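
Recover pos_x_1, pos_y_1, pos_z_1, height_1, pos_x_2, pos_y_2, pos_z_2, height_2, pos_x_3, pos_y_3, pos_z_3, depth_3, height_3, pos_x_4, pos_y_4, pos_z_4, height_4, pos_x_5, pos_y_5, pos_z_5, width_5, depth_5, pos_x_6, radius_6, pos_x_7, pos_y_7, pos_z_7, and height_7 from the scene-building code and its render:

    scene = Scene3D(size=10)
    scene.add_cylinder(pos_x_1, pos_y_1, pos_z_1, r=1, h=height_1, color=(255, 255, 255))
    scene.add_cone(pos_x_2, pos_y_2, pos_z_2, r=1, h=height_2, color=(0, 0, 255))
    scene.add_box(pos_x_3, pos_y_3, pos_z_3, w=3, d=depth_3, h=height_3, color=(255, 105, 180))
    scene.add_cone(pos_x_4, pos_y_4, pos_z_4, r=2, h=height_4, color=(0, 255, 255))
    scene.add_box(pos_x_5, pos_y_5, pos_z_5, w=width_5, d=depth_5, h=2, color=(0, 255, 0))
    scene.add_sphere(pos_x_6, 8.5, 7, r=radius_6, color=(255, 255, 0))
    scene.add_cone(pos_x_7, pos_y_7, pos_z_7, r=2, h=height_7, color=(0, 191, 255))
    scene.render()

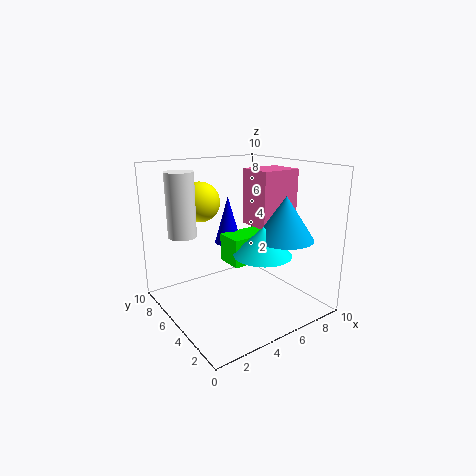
pos_x_1 = 2
pos_y_1 = 7.5
pos_z_1 = 5
height_1 = 4.5
pos_x_2 = 5.5
pos_y_2 = 7
pos_z_2 = 4
height_2 = 3.5
pos_x_3 = 6.5
pos_y_3 = 4
pos_z_3 = 5.5
depth_3 = 2.5
height_3 = 4
pos_x_4 = 6
pos_y_4 = 3.5
pos_z_4 = 4
height_4 = 2
pos_x_5 = 4.5
pos_y_5 = 4.5
pos_z_5 = 3
width_5 = 3
depth_5 = 2
pos_x_6 = 4
radius_6 = 1.5
pos_x_7 = 7.5
pos_y_7 = 3
pos_z_7 = 5
height_7 = 3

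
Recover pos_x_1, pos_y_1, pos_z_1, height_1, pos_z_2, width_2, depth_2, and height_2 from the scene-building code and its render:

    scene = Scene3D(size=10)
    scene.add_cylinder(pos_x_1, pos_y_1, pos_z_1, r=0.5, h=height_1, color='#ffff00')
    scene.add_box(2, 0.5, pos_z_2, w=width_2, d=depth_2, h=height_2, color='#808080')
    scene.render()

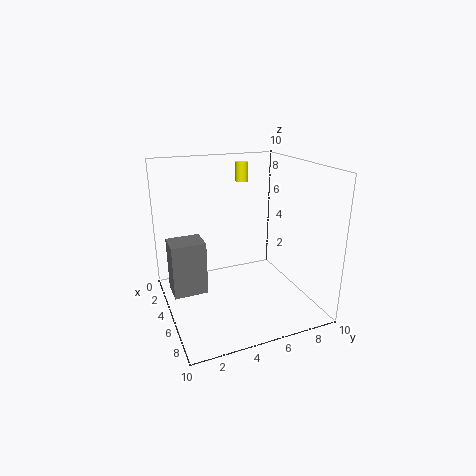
pos_x_1 = 1; pos_y_1 = 7; pos_z_1 = 8; height_1 = 1.5; pos_z_2 = 0.5; width_2 = 2; depth_2 = 2.5; height_2 = 4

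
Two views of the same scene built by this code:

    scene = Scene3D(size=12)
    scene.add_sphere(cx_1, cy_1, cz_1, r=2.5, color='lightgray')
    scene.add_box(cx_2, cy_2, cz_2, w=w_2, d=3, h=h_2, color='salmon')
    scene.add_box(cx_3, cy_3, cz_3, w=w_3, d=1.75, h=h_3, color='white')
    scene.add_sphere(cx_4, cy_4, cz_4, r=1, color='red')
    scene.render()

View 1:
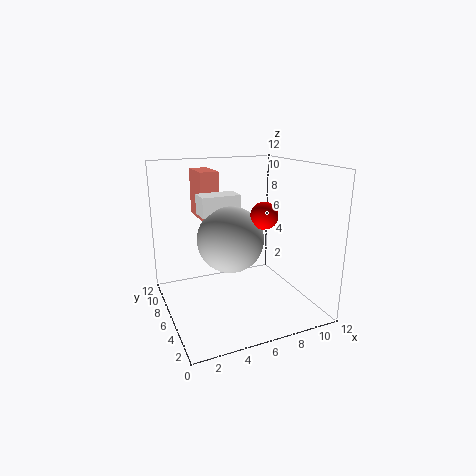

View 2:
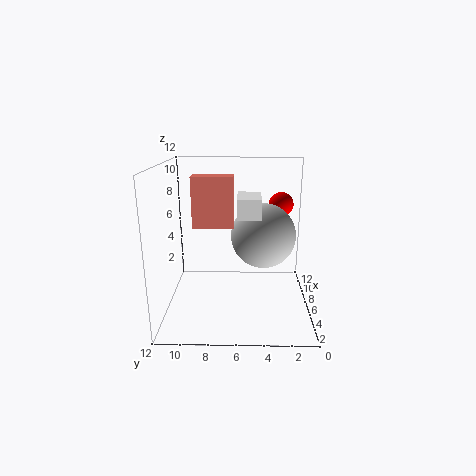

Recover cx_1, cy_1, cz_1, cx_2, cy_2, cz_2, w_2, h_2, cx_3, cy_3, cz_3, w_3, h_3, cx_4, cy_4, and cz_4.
cx_1 = 4.5, cy_1 = 4, cz_1 = 6.75, cx_2 = 3, cy_2 = 6.25, cz_2 = 7.75, w_2 = 1.5, h_2 = 3.75, cx_3 = 2.5, cy_3 = 4.25, cz_3 = 8.5, w_3 = 3, h_3 = 1.5, cx_4 = 6.5, cy_4 = 2.5, cz_4 = 8.75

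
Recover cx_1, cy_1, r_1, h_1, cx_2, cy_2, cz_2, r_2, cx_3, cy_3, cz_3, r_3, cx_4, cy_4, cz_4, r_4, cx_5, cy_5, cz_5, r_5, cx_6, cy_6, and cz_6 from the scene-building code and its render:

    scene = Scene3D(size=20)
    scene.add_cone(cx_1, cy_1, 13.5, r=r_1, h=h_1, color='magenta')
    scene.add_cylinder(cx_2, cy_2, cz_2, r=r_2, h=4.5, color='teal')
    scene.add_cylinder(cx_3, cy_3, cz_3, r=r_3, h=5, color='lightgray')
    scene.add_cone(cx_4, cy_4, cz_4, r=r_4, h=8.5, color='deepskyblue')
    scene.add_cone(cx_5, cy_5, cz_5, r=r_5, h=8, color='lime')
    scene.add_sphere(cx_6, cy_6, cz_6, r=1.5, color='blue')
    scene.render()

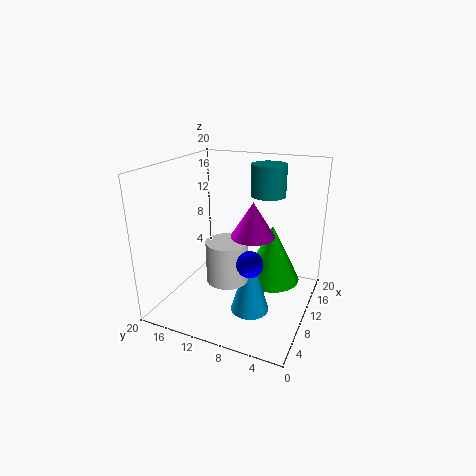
cx_1 = 4; cy_1 = 5.5; r_1 = 2.5; h_1 = 4; cx_2 = 15; cy_2 = 7.5; cz_2 = 15; r_2 = 2.5; cx_3 = 3.5; cy_3 = 8.5; cz_3 = 7.5; r_3 = 2.5; cx_4 = 6; cy_4 = 6.5; cz_4 = 2; r_4 = 2.5; cx_5 = 11.5; cy_5 = 5.5; cz_5 = 4; r_5 = 4; cx_6 = 2; cy_6 = 5; cz_6 = 11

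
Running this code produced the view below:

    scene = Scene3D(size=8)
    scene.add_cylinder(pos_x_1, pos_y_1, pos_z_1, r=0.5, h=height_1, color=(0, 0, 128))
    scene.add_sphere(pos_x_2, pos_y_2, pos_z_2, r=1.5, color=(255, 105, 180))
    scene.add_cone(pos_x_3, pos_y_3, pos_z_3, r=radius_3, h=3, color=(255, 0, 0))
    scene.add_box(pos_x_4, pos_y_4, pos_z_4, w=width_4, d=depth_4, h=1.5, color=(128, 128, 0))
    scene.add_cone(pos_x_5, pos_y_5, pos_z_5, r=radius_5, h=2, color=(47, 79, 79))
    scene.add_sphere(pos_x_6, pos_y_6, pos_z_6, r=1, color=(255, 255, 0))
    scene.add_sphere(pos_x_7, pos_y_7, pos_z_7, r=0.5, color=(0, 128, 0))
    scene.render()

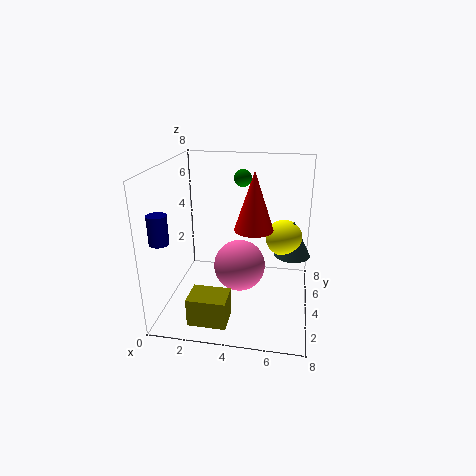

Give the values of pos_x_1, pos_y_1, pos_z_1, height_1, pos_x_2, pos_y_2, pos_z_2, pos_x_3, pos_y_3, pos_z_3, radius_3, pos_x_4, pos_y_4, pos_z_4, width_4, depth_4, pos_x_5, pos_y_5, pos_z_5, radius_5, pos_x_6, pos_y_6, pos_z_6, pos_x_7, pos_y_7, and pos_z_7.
pos_x_1 = 0.5, pos_y_1 = 1.5, pos_z_1 = 4.5, height_1 = 1.5, pos_x_2 = 4, pos_y_2 = 4.5, pos_z_2 = 2, pos_x_3 = 5, pos_y_3 = 3, pos_z_3 = 5, radius_3 = 1, pos_x_4 = 2, pos_y_4 = 0.5, pos_z_4 = 0.5, width_4 = 2, depth_4 = 1.5, pos_x_5 = 7, pos_y_5 = 4.5, pos_z_5 = 3, radius_5 = 1, pos_x_6 = 6.5, pos_y_6 = 4.5, pos_z_6 = 4, pos_x_7 = 4, pos_y_7 = 5.5, pos_z_7 = 7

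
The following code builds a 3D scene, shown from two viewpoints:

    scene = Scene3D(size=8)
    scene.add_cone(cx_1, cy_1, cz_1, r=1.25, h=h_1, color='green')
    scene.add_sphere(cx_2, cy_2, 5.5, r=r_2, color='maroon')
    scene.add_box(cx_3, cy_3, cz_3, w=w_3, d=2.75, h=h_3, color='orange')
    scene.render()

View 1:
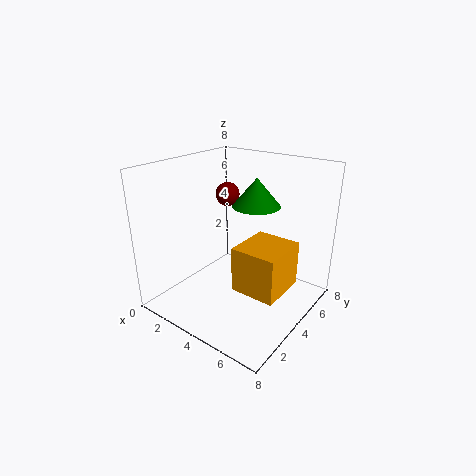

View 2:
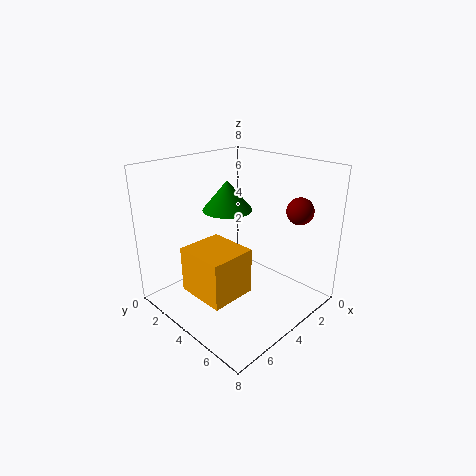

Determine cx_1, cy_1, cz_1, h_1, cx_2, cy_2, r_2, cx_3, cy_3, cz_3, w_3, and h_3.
cx_1 = 5; cy_1 = 4.25; cz_1 = 6; h_1 = 1.5; cx_2 = 1.5; cy_2 = 6.25; r_2 = 0.75; cx_3 = 4.5; cy_3 = 2.75; cz_3 = 1.5; w_3 = 2.5; h_3 = 2.5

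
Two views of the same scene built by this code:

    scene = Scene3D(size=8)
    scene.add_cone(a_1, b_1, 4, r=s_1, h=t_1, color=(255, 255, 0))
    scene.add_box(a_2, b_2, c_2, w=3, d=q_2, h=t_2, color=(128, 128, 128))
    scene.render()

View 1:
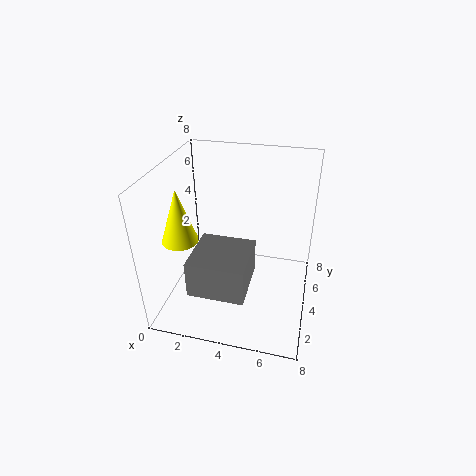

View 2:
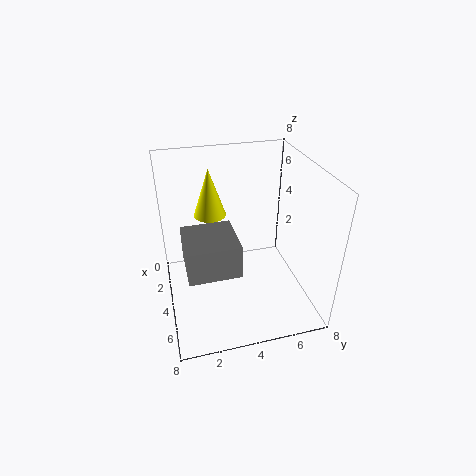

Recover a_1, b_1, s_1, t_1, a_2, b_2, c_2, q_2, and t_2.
a_1 = 1, b_1 = 3, s_1 = 1, t_1 = 3, a_2 = 2, b_2 = 1, c_2 = 2, q_2 = 3, t_2 = 2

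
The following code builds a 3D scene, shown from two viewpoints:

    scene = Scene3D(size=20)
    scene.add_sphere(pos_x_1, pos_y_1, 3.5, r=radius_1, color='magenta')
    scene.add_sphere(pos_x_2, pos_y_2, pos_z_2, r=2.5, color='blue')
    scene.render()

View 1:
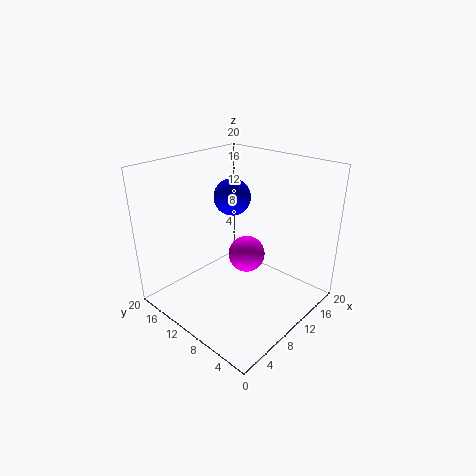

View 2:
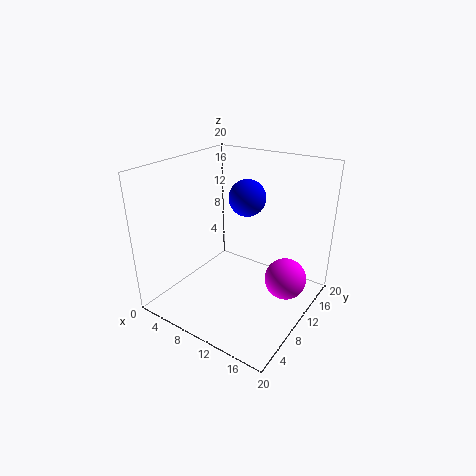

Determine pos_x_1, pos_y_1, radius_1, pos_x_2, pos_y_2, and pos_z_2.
pos_x_1 = 16
pos_y_1 = 13.5
radius_1 = 3
pos_x_2 = 10.5
pos_y_2 = 11.5
pos_z_2 = 15.5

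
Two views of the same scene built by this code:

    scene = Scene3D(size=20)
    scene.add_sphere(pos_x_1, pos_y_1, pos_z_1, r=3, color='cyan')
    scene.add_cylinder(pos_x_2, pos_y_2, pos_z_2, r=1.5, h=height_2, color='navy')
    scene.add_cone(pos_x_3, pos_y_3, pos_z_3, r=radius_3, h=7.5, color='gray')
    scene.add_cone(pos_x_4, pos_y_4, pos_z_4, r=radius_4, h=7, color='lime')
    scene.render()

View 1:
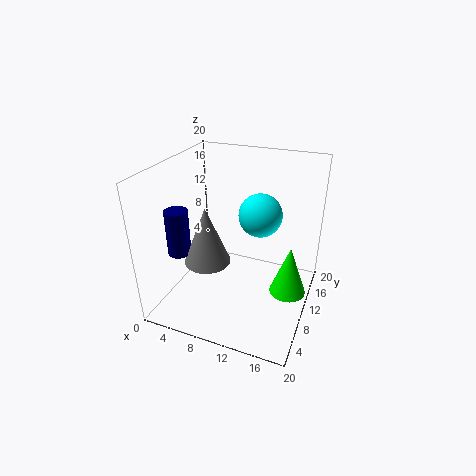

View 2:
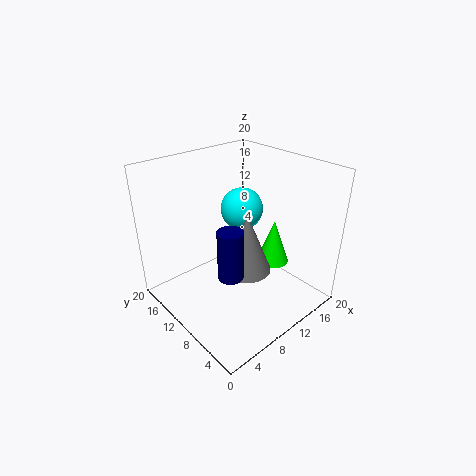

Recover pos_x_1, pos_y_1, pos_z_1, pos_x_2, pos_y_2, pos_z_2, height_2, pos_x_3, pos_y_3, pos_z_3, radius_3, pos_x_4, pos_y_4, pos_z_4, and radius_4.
pos_x_1 = 12.5; pos_y_1 = 12; pos_z_1 = 13; pos_x_2 = 4; pos_y_2 = 4.5; pos_z_2 = 9.5; height_2 = 6; pos_x_3 = 7.5; pos_y_3 = 5.5; pos_z_3 = 8.5; radius_3 = 3; pos_x_4 = 17.5; pos_y_4 = 10; pos_z_4 = 3; radius_4 = 2.5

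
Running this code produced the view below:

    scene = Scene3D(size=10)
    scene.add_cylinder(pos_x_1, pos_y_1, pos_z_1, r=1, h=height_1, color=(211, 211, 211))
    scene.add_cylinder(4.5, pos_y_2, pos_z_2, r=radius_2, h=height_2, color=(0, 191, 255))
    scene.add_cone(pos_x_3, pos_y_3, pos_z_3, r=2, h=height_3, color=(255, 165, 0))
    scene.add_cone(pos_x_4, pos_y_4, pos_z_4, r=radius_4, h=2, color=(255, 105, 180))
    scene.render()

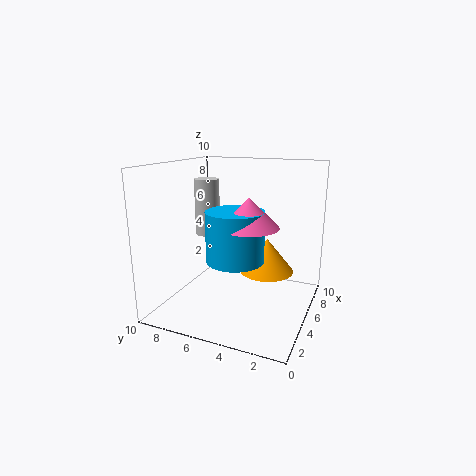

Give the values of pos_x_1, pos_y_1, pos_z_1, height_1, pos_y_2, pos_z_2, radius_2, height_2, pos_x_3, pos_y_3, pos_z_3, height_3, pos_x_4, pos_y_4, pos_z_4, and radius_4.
pos_x_1 = 8, pos_y_1 = 9, pos_z_1 = 4, height_1 = 4.5, pos_y_2 = 5, pos_z_2 = 3.5, radius_2 = 2, height_2 = 3.5, pos_x_3 = 7, pos_y_3 = 3.5, pos_z_3 = 2, height_3 = 2.5, pos_x_4 = 4.5, pos_y_4 = 4, pos_z_4 = 6, radius_4 = 2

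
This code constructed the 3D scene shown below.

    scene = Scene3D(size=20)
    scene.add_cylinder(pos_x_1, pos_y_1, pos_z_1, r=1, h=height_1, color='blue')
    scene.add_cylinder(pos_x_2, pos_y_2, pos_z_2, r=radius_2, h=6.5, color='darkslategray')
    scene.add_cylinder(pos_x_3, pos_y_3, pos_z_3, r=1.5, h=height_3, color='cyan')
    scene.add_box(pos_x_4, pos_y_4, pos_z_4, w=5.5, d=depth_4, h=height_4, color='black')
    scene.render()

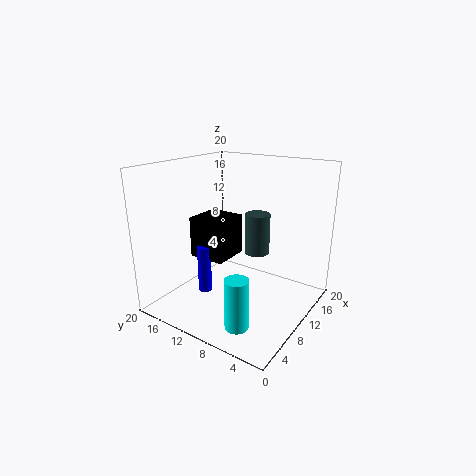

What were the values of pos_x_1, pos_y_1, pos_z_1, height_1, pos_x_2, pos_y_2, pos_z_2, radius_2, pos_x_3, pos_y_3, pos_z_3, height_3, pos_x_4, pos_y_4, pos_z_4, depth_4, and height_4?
pos_x_1 = 8.5; pos_y_1 = 15; pos_z_1 = 1; height_1 = 7; pos_x_2 = 17; pos_y_2 = 11; pos_z_2 = 5; radius_2 = 2; pos_x_3 = 3; pos_y_3 = 5.5; pos_z_3 = 1.5; height_3 = 6.5; pos_x_4 = 8.5; pos_y_4 = 12; pos_z_4 = 6; depth_4 = 5.5; height_4 = 6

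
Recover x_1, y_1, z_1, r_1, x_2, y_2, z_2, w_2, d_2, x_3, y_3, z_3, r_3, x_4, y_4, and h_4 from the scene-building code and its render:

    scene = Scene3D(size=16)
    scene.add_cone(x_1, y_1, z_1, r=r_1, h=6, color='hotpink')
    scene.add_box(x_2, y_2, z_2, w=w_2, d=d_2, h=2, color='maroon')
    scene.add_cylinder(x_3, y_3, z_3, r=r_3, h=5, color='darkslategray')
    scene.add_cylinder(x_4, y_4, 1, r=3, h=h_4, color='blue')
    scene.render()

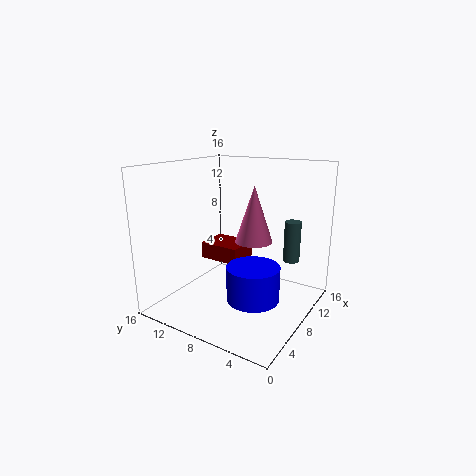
x_1 = 8
y_1 = 6
z_1 = 8
r_1 = 2
x_2 = 9
y_2 = 9
z_2 = 4
w_2 = 4
d_2 = 5
x_3 = 14
y_3 = 4
z_3 = 4
r_3 = 1
x_4 = 8
y_4 = 6
h_4 = 4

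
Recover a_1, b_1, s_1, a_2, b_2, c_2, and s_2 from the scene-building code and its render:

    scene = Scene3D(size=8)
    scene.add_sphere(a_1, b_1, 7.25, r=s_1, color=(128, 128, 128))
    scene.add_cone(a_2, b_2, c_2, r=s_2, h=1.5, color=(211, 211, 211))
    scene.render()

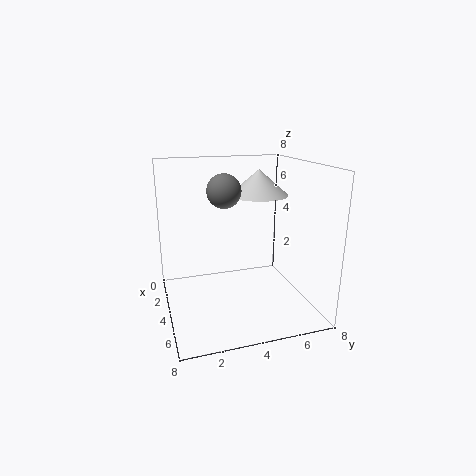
a_1 = 6.75; b_1 = 2.5; s_1 = 0.75; a_2 = 2.5; b_2 = 5.75; c_2 = 6; s_2 = 1.75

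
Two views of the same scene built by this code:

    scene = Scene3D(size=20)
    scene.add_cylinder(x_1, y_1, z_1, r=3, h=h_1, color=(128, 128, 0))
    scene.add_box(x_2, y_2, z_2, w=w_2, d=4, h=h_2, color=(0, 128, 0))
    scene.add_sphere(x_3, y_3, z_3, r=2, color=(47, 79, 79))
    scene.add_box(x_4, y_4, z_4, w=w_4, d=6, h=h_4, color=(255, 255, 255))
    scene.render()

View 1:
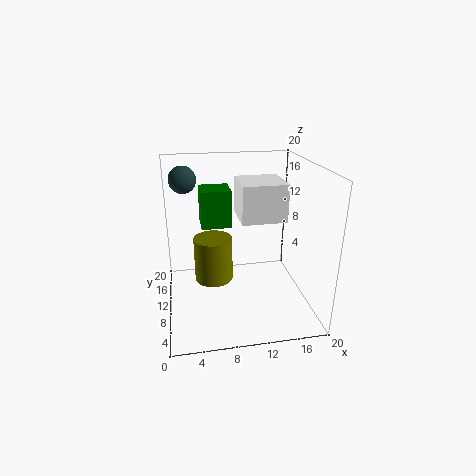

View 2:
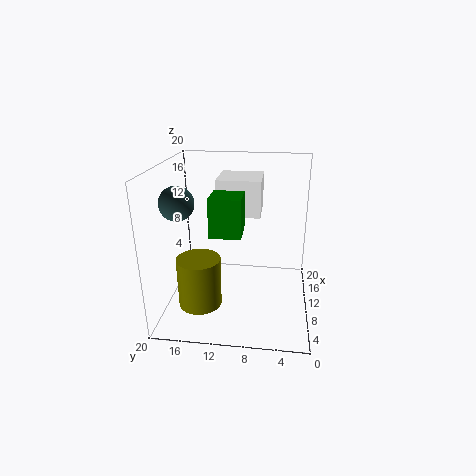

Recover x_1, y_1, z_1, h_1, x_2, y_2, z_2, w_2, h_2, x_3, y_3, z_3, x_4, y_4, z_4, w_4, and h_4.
x_1 = 7
y_1 = 15
z_1 = 1
h_1 = 7
x_2 = 5
y_2 = 9
z_2 = 12
w_2 = 4
h_2 = 5
x_3 = 3
y_3 = 16
z_3 = 17
x_4 = 10
y_4 = 7
z_4 = 13
w_4 = 6
h_4 = 5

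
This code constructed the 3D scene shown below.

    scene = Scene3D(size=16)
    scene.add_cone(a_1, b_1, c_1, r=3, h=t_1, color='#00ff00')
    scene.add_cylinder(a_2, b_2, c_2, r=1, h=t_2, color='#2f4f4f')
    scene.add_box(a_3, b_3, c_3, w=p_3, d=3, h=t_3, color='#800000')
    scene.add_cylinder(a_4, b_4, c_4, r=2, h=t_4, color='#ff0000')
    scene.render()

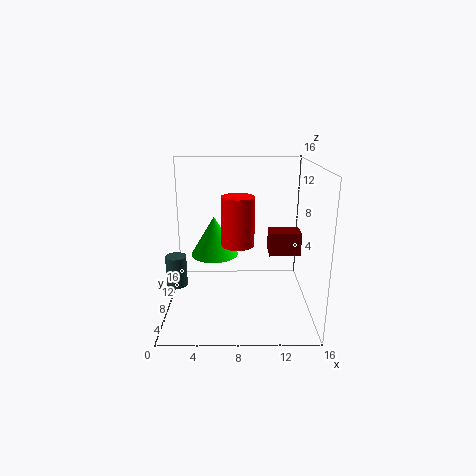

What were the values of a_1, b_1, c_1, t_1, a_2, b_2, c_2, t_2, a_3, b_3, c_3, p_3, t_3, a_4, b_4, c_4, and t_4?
a_1 = 5, b_1 = 13, c_1 = 4, t_1 = 5, a_2 = 2, b_2 = 3, c_2 = 5, t_2 = 3, a_3 = 12, b_3 = 12, c_3 = 4, p_3 = 4, t_3 = 3, a_4 = 8, b_4 = 11, c_4 = 6, t_4 = 6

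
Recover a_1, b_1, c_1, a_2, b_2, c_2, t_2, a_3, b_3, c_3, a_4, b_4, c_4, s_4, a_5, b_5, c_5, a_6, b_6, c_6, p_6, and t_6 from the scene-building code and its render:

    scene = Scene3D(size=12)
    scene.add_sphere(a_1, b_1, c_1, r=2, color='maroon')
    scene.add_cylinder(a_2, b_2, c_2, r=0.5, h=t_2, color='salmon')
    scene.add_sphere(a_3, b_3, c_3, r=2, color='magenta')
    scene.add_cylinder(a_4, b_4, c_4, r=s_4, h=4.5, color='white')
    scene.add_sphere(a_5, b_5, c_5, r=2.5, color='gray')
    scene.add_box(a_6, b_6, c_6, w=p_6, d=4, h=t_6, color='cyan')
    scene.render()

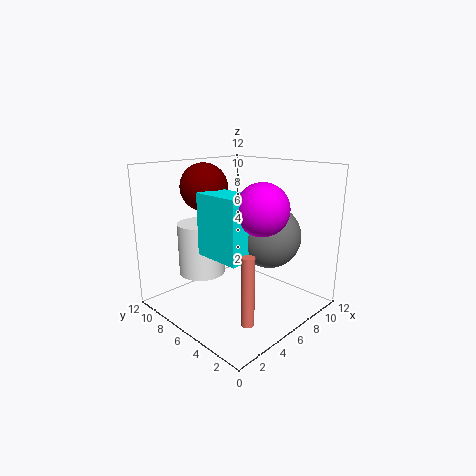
a_1 = 5
b_1 = 9
c_1 = 10
a_2 = 3.5
b_2 = 2.5
c_2 = 0.5
t_2 = 5.5
a_3 = 5.5
b_3 = 3
c_3 = 9
a_4 = 4.5
b_4 = 9
c_4 = 2.5
s_4 = 2
a_5 = 7
b_5 = 3.5
c_5 = 6.5
a_6 = 3
b_6 = 3.5
c_6 = 5
p_6 = 2.5
t_6 = 5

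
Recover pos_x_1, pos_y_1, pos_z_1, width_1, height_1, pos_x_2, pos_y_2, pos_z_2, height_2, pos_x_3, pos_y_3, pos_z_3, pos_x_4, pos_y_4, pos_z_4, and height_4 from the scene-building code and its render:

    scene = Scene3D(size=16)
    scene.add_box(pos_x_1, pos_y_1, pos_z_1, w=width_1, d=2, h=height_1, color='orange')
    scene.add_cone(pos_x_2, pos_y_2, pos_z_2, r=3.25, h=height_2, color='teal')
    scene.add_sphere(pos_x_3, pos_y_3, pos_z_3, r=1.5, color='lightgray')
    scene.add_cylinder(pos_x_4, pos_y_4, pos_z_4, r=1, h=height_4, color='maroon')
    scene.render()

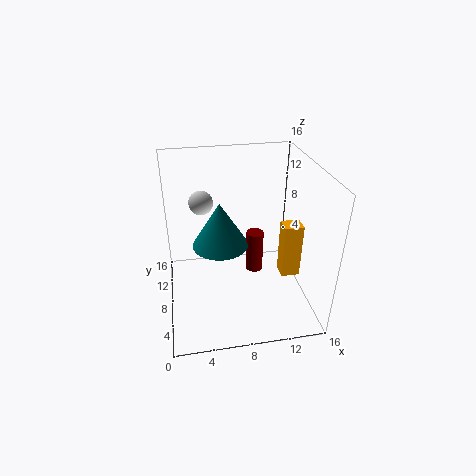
pos_x_1 = 13.5; pos_y_1 = 8; pos_z_1 = 1.75; width_1 = 2.25; height_1 = 6.75; pos_x_2 = 6.25; pos_y_2 = 9.75; pos_z_2 = 6.25; height_2 = 5.25; pos_x_3 = 4.5; pos_y_3 = 14; pos_z_3 = 9.75; pos_x_4 = 10.25; pos_y_4 = 9.25; pos_z_4 = 2.75; height_4 = 5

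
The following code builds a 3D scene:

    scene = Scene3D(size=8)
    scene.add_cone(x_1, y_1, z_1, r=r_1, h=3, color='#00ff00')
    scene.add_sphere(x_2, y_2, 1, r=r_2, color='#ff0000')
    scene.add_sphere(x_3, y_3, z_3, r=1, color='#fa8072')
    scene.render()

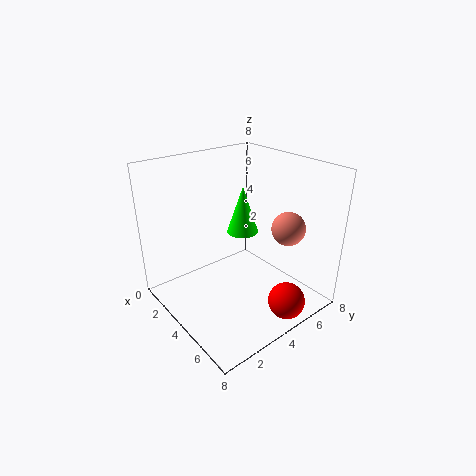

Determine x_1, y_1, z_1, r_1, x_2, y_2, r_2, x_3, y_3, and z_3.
x_1 = 2; y_1 = 6; z_1 = 3; r_1 = 1; x_2 = 7; y_2 = 5; r_2 = 1; x_3 = 5; y_3 = 7; z_3 = 4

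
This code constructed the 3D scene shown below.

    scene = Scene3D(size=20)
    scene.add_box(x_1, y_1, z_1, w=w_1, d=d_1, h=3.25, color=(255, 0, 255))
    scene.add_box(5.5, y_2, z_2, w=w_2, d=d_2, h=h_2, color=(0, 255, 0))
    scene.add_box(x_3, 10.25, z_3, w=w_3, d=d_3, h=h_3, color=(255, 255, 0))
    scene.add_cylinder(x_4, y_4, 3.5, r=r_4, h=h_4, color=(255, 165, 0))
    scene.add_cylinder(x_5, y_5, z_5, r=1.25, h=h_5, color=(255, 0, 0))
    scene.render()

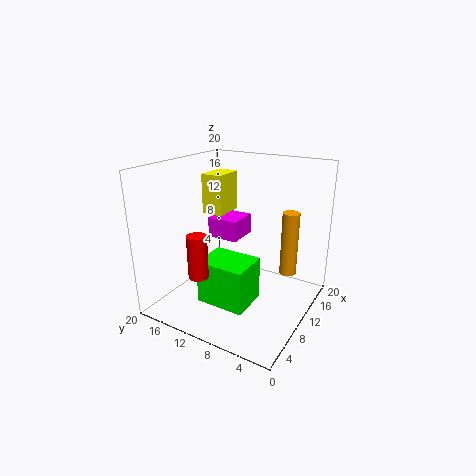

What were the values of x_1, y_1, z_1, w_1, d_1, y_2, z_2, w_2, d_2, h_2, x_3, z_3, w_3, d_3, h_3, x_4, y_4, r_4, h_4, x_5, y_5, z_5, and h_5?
x_1 = 13.75
y_1 = 12.75
z_1 = 7.25
w_1 = 5
d_1 = 5
y_2 = 7
z_2 = 1
w_2 = 5.5
d_2 = 7
h_2 = 6.25
x_3 = 6.25
z_3 = 14.25
w_3 = 4
d_3 = 2.75
h_3 = 5
x_4 = 15.5
y_4 = 4.5
r_4 = 1.25
h_4 = 9.5
x_5 = 2.5
y_5 = 11.25
z_5 = 7.25
h_5 = 5.5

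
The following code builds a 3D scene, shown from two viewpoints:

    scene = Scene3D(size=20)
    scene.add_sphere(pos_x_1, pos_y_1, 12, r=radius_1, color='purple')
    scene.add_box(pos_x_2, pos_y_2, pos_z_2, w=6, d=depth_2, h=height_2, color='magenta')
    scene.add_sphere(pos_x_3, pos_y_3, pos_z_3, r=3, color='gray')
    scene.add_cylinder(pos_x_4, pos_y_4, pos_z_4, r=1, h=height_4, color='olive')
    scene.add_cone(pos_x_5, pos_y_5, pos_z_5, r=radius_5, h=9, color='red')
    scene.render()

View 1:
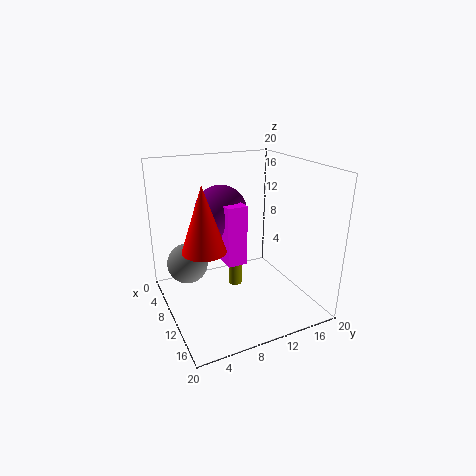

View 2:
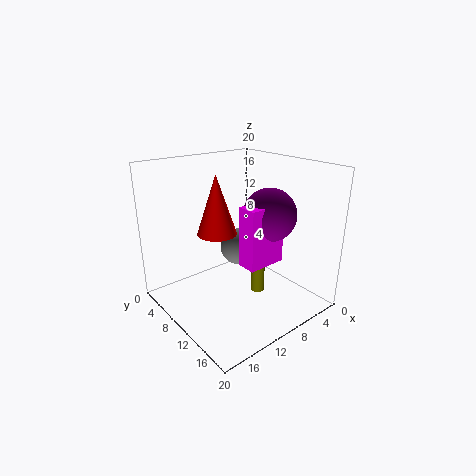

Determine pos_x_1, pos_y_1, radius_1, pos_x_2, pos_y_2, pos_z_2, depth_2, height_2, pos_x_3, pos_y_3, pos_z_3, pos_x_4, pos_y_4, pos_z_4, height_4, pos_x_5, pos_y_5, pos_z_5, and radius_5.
pos_x_1 = 4; pos_y_1 = 10; radius_1 = 4; pos_x_2 = 3; pos_y_2 = 9; pos_z_2 = 5; depth_2 = 3; height_2 = 9; pos_x_3 = 5; pos_y_3 = 4; pos_z_3 = 5; pos_x_4 = 7; pos_y_4 = 11; pos_z_4 = 1; height_4 = 6; pos_x_5 = 10; pos_y_5 = 5; pos_z_5 = 9; radius_5 = 3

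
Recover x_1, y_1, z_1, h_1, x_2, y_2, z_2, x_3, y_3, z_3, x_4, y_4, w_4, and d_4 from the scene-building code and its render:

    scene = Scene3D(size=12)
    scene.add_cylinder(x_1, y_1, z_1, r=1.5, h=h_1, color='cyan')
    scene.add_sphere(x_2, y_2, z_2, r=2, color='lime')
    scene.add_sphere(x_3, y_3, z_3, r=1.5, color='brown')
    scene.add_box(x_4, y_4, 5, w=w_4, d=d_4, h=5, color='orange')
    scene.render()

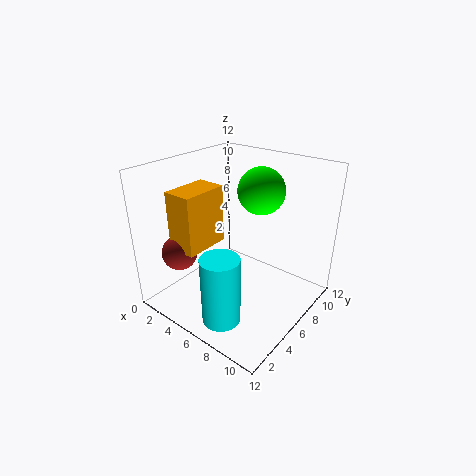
x_1 = 7.5; y_1 = 2; z_1 = 1; h_1 = 5.5; x_2 = 6.5; y_2 = 8.5; z_2 = 9.5; x_3 = 2; y_3 = 3; z_3 = 4.5; x_4 = 1.5; y_4 = 2.5; w_4 = 2.5; d_4 = 4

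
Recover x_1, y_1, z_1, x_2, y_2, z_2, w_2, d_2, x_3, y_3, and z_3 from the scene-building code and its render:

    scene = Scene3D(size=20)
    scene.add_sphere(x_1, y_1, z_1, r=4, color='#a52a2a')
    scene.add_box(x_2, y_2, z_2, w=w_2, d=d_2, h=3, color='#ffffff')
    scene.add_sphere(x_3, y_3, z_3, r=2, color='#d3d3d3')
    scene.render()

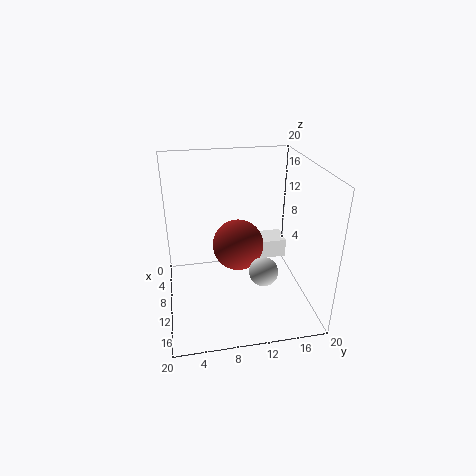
x_1 = 5; y_1 = 11; z_1 = 6; x_2 = 1; y_2 = 13; z_2 = 3; w_2 = 4; d_2 = 6; x_3 = 13; y_3 = 13; z_3 = 6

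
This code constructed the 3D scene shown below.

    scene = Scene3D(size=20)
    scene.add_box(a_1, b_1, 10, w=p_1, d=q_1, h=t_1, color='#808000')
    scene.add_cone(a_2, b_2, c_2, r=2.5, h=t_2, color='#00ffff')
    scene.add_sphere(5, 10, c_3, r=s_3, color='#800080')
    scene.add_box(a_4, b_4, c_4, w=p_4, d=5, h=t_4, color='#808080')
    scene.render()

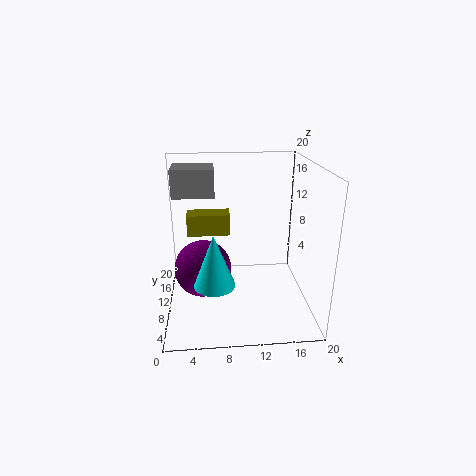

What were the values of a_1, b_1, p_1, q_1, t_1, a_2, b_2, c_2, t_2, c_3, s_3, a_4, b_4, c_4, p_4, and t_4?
a_1 = 3, b_1 = 11, p_1 = 6, q_1 = 3, t_1 = 3, a_2 = 6.5, b_2 = 3, c_2 = 7, t_2 = 6.5, c_3 = 5.5, s_3 = 4, a_4 = 1, b_4 = 12.5, c_4 = 15, p_4 = 6, t_4 = 4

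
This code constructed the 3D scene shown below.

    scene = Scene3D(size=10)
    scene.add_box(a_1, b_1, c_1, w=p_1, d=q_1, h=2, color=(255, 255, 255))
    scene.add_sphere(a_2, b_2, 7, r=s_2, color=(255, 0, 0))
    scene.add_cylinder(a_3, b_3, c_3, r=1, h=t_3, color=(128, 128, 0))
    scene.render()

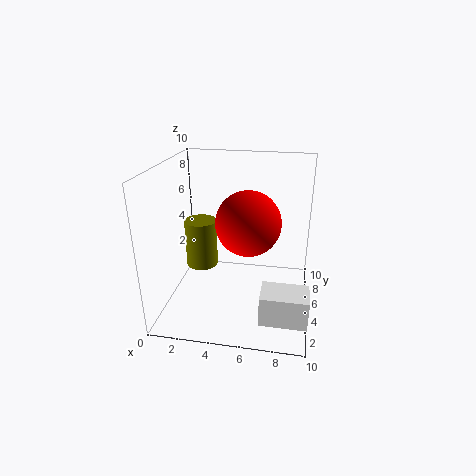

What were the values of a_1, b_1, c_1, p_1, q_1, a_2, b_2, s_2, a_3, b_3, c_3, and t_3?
a_1 = 7; b_1 = 1; c_1 = 1; p_1 = 3; q_1 = 2; a_2 = 6; b_2 = 3; s_2 = 2; a_3 = 3; b_3 = 3; c_3 = 4; t_3 = 3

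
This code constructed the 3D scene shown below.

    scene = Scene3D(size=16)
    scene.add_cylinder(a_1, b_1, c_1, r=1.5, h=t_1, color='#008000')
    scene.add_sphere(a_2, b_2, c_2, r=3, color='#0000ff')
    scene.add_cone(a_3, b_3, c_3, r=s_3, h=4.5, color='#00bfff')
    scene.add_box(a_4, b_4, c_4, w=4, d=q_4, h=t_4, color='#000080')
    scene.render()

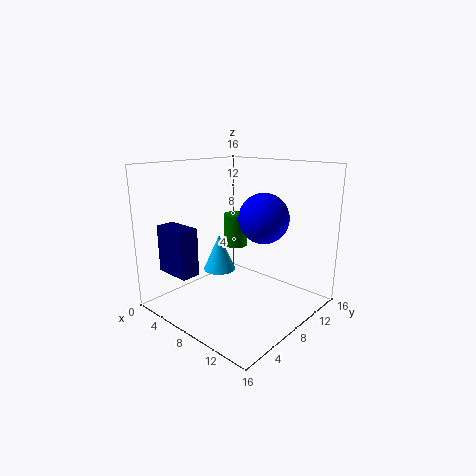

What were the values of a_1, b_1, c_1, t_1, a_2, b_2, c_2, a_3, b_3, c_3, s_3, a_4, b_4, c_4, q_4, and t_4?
a_1 = 4.5; b_1 = 11.5; c_1 = 5.5; t_1 = 4; a_2 = 8.5; b_2 = 12; c_2 = 9.5; a_3 = 3.5; b_3 = 9.5; c_3 = 2.5; s_3 = 2; a_4 = 3; b_4 = 1; c_4 = 5; q_4 = 2; t_4 = 5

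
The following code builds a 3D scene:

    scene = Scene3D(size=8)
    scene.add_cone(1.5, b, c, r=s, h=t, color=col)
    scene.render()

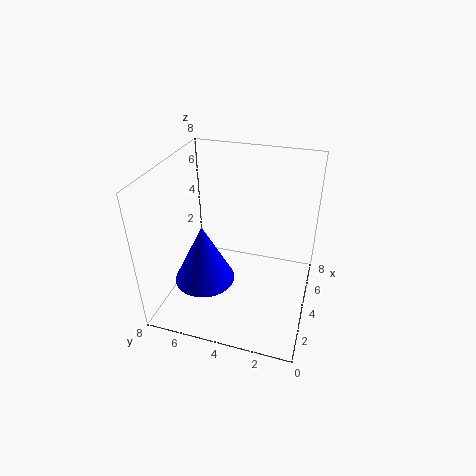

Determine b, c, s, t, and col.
b = 5, c = 3, s = 1.5, t = 3, col = 'blue'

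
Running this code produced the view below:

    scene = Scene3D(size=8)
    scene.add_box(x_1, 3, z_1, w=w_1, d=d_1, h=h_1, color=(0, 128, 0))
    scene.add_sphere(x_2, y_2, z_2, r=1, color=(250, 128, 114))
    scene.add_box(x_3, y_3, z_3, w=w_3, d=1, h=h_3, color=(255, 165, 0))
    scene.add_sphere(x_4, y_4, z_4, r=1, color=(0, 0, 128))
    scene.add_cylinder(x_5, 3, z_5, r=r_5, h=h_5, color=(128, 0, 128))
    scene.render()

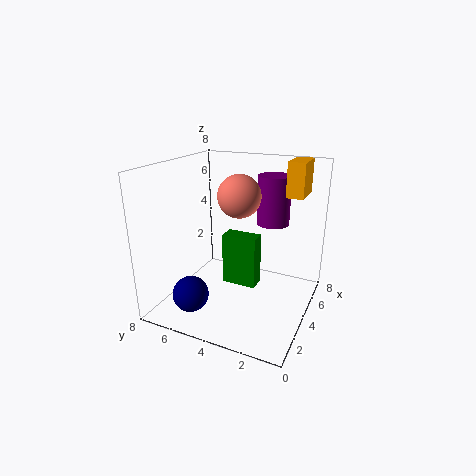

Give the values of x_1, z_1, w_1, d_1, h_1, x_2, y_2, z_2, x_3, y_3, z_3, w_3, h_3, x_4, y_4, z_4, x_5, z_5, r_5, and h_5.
x_1 = 4; z_1 = 1; w_1 = 1; d_1 = 2; h_1 = 3; x_2 = 2; y_2 = 3; z_2 = 7; x_3 = 6; y_3 = 1; z_3 = 6; w_3 = 2; h_3 = 2; x_4 = 2; y_4 = 6; z_4 = 1; x_5 = 7; z_5 = 4; r_5 = 1; h_5 = 3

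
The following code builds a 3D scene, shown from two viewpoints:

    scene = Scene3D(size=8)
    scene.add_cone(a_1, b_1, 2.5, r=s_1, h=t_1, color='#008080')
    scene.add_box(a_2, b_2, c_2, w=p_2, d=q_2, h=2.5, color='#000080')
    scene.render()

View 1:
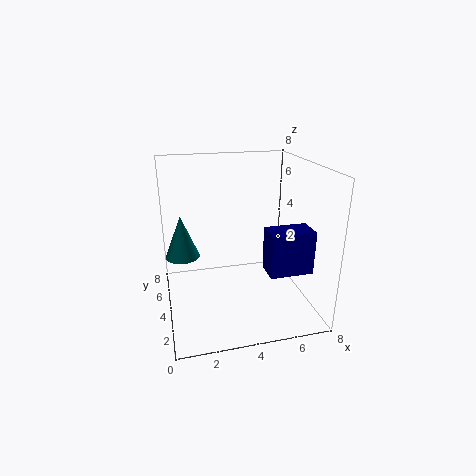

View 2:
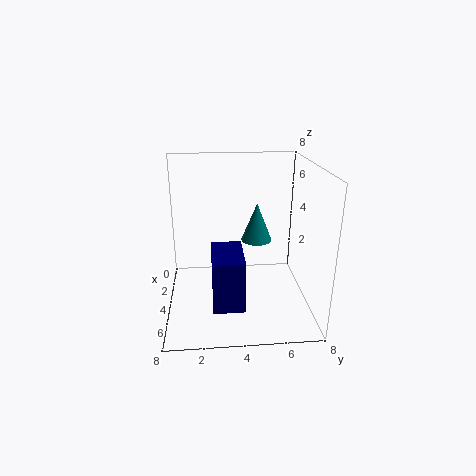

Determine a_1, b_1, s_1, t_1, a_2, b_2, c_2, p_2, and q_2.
a_1 = 1, b_1 = 5.5, s_1 = 1, t_1 = 2.5, a_2 = 5.5, b_2 = 2.5, c_2 = 2, p_2 = 2.5, q_2 = 1.5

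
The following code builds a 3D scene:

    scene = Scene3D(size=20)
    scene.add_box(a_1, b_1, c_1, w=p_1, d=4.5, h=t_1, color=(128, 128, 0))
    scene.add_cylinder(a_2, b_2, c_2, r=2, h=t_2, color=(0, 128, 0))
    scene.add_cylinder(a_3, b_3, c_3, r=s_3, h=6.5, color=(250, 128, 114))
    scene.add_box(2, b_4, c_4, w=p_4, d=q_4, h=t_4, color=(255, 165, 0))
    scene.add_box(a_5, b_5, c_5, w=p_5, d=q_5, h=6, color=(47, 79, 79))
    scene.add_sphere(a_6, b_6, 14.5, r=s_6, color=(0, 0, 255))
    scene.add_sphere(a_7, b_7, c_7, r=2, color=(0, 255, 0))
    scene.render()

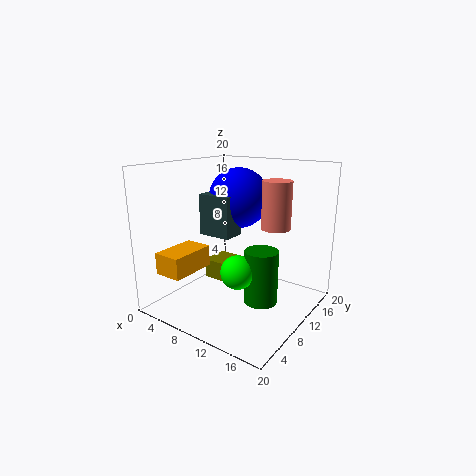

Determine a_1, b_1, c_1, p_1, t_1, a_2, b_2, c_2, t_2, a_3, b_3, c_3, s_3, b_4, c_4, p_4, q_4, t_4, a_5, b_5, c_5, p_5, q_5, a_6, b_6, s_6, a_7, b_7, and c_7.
a_1 = 2.5; b_1 = 11.5; c_1 = 1.5; p_1 = 6; t_1 = 3; a_2 = 16.5; b_2 = 5.5; c_2 = 4.5; t_2 = 6.5; a_3 = 14.5; b_3 = 12.5; c_3 = 11.5; s_3 = 2; b_4 = 2; c_4 = 5.5; p_4 = 4; q_4 = 6.5; t_4 = 3; a_5 = 3.5; b_5 = 9.5; c_5 = 9.5; p_5 = 5; q_5 = 3.5; a_6 = 7; b_6 = 14.5; s_6 = 4.5; a_7 = 14.5; b_7 = 3.5; c_7 = 8.5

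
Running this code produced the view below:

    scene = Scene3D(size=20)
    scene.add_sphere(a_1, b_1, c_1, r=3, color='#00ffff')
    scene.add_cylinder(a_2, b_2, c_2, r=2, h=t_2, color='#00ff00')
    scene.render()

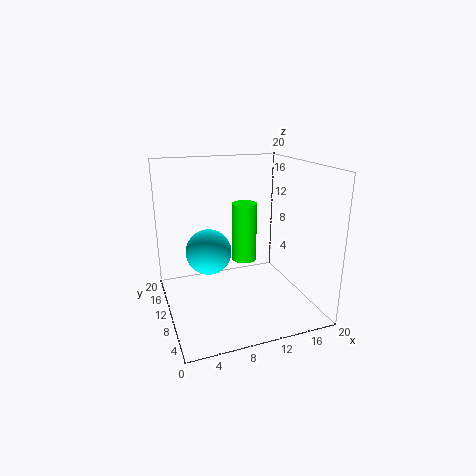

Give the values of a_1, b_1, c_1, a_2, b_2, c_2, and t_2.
a_1 = 5.5, b_1 = 9, c_1 = 9, a_2 = 13.5, b_2 = 16.5, c_2 = 3.5, t_2 = 9.5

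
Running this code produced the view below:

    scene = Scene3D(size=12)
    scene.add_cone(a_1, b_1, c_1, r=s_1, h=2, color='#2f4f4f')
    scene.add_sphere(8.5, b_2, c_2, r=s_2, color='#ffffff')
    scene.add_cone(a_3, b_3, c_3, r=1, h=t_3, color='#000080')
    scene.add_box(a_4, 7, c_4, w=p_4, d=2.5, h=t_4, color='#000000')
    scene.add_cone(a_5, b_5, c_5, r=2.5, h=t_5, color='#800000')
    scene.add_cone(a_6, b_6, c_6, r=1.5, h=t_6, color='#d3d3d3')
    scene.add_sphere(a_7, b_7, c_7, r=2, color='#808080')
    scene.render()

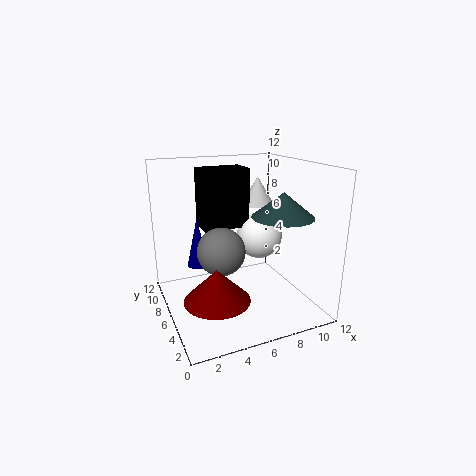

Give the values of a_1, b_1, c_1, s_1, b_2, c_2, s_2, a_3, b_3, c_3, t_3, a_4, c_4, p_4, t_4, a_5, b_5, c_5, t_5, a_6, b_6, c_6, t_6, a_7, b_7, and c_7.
a_1 = 9; b_1 = 4; c_1 = 8; s_1 = 2.5; b_2 = 7; c_2 = 5.5; s_2 = 2; a_3 = 3.5; b_3 = 9.5; c_3 = 2.5; t_3 = 4.5; a_4 = 3.5; c_4 = 6.5; p_4 = 4; t_4 = 5; a_5 = 3; b_5 = 3; c_5 = 2.5; t_5 = 2.5; a_6 = 9; b_6 = 8.5; c_6 = 8; t_6 = 2.5; a_7 = 4.5; b_7 = 6; c_7 = 5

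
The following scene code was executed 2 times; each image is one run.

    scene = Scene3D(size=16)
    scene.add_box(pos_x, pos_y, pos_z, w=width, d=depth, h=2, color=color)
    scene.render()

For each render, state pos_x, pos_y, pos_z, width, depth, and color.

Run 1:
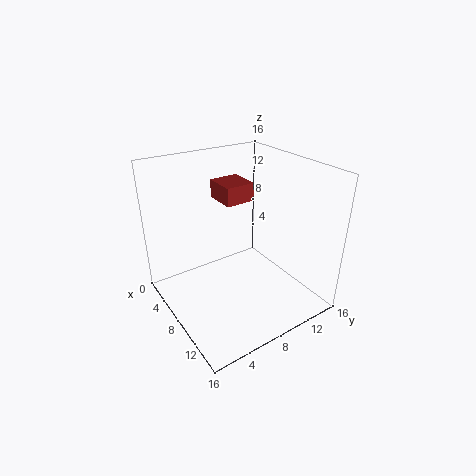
pos_x = 4.5; pos_y = 6.75; pos_z = 12; width = 3.5; depth = 3.25; color = 'brown'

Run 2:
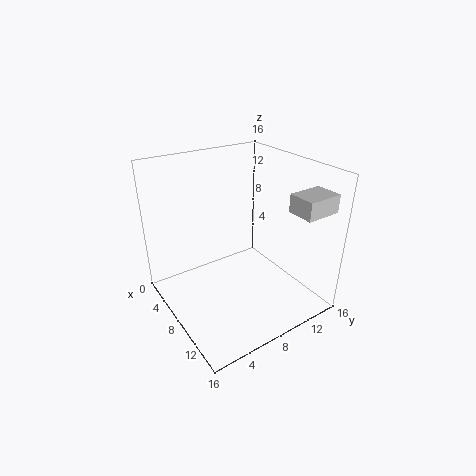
pos_x = 11.5; pos_y = 12; pos_z = 11.5; width = 3; depth = 4; color = 'lightgray'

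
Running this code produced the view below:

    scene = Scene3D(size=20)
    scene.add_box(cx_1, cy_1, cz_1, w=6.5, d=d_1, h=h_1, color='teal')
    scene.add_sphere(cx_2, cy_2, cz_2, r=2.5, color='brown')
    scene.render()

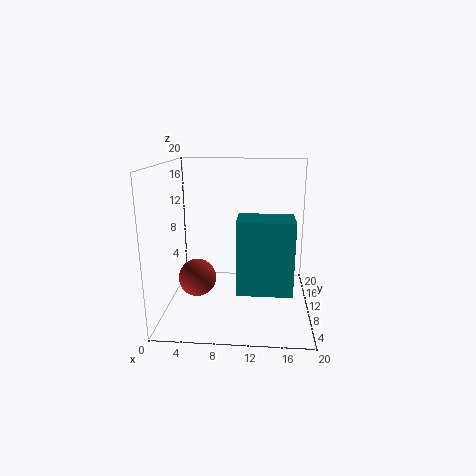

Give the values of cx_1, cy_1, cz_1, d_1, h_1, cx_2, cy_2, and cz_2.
cx_1 = 10.5
cy_1 = 1
cz_1 = 6
d_1 = 4.25
h_1 = 8.75
cx_2 = 4.75
cy_2 = 7
cz_2 = 5.25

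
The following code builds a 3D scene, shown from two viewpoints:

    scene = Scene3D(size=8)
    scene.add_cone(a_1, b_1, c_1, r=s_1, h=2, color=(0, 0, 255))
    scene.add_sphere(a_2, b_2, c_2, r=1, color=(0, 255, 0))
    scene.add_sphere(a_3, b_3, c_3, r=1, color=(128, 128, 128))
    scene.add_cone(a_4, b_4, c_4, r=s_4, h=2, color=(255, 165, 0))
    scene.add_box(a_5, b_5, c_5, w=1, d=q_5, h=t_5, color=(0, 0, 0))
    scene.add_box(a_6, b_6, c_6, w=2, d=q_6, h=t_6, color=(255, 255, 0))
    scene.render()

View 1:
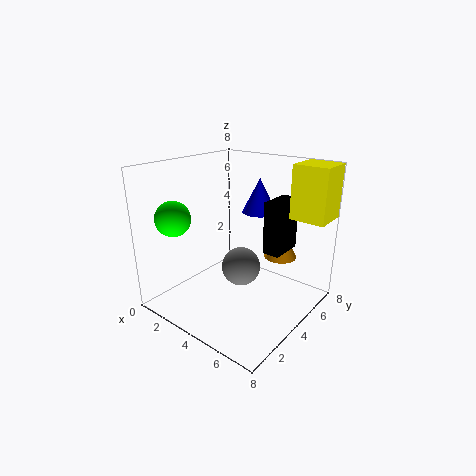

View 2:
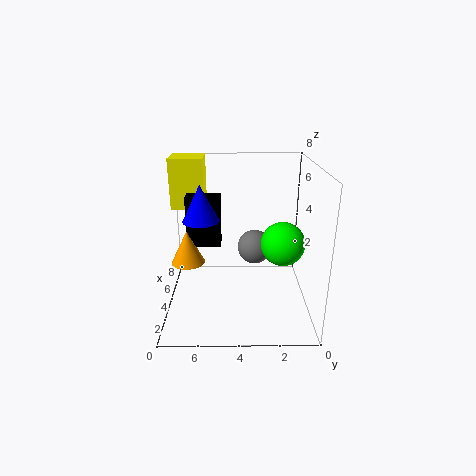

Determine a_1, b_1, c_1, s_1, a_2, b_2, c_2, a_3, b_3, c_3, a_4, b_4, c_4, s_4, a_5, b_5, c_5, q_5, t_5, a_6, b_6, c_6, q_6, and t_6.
a_1 = 4, b_1 = 6, c_1 = 5, s_1 = 1, a_2 = 1, b_2 = 2, c_2 = 5, a_3 = 5, b_3 = 3, c_3 = 3, a_4 = 5, b_4 = 7, c_4 = 2, s_4 = 1, a_5 = 5, b_5 = 5, c_5 = 3, q_5 = 2, t_5 = 3, a_6 = 6, b_6 = 6, c_6 = 5, q_6 = 2, t_6 = 3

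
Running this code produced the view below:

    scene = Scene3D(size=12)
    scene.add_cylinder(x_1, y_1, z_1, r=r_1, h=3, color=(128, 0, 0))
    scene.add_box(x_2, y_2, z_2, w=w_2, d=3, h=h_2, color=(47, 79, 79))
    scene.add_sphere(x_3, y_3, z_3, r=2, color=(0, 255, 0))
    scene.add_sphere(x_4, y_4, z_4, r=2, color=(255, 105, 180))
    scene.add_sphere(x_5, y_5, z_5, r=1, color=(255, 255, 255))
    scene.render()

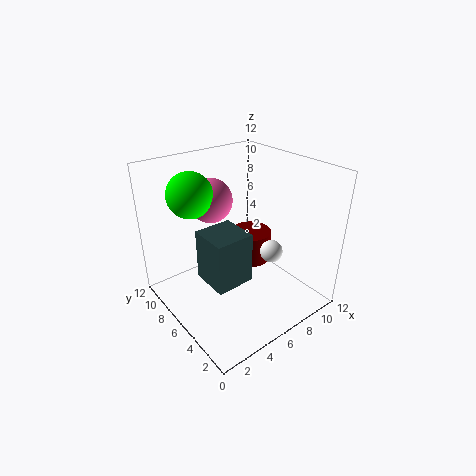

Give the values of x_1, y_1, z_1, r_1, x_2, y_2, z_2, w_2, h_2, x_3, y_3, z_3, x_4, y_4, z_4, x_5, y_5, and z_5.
x_1 = 10; y_1 = 9; z_1 = 1; r_1 = 2; x_2 = 2; y_2 = 3; z_2 = 4; w_2 = 3; h_2 = 4; x_3 = 4; y_3 = 10; z_3 = 9; x_4 = 6; y_4 = 10; z_4 = 8; x_5 = 9; y_5 = 5; z_5 = 4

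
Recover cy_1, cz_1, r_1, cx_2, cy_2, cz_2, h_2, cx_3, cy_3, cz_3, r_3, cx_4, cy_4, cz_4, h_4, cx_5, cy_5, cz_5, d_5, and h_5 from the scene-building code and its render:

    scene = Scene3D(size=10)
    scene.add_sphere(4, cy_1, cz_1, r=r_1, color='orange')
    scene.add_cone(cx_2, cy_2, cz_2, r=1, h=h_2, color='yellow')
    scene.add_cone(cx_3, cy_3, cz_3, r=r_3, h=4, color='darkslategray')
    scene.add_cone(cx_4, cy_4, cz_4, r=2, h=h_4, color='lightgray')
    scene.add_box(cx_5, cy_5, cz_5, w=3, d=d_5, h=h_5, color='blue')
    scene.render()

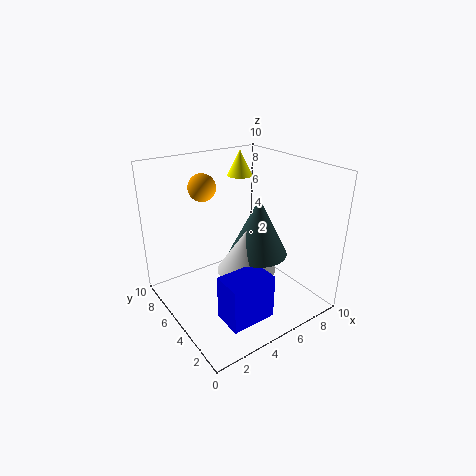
cy_1 = 8; cz_1 = 8; r_1 = 1; cx_2 = 8; cy_2 = 9; cz_2 = 8; h_2 = 2; cx_3 = 6; cy_3 = 4; cz_3 = 4; r_3 = 2; cx_4 = 5; cy_4 = 4; cz_4 = 3; h_4 = 3; cx_5 = 2; cy_5 = 1; cz_5 = 1; d_5 = 2; h_5 = 3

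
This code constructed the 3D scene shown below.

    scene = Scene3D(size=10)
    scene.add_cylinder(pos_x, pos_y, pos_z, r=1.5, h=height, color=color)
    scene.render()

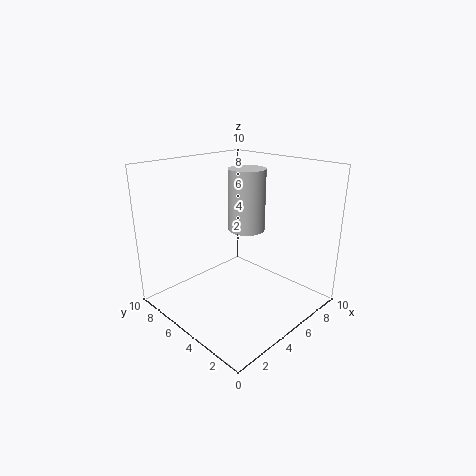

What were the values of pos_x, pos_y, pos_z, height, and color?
pos_x = 8.5, pos_y = 7.5, pos_z = 4, height = 5, color = 'lightgray'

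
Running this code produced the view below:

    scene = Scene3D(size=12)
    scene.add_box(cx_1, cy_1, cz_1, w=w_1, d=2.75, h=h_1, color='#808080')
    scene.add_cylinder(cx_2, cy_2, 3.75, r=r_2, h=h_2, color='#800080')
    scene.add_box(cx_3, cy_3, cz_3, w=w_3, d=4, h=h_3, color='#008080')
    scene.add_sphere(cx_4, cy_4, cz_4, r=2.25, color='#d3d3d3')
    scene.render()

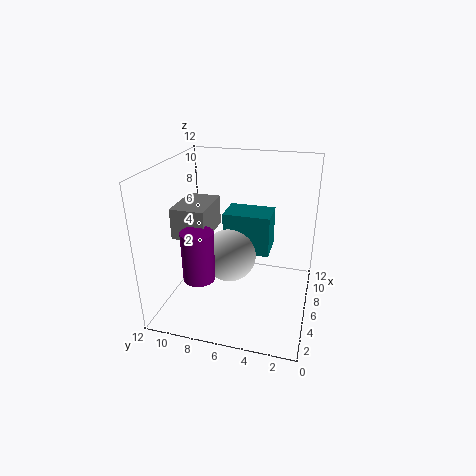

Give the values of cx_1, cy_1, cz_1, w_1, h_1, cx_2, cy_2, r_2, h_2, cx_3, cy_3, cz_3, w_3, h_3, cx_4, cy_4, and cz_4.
cx_1 = 3.5
cy_1 = 8
cz_1 = 6.5
w_1 = 4
h_1 = 2.5
cx_2 = 2.75
cy_2 = 8.25
r_2 = 1.25
h_2 = 4
cx_3 = 6.5
cy_3 = 3.5
cz_3 = 4.25
w_3 = 2.75
h_3 = 3.5
cx_4 = 6
cy_4 = 6.75
cz_4 = 4.25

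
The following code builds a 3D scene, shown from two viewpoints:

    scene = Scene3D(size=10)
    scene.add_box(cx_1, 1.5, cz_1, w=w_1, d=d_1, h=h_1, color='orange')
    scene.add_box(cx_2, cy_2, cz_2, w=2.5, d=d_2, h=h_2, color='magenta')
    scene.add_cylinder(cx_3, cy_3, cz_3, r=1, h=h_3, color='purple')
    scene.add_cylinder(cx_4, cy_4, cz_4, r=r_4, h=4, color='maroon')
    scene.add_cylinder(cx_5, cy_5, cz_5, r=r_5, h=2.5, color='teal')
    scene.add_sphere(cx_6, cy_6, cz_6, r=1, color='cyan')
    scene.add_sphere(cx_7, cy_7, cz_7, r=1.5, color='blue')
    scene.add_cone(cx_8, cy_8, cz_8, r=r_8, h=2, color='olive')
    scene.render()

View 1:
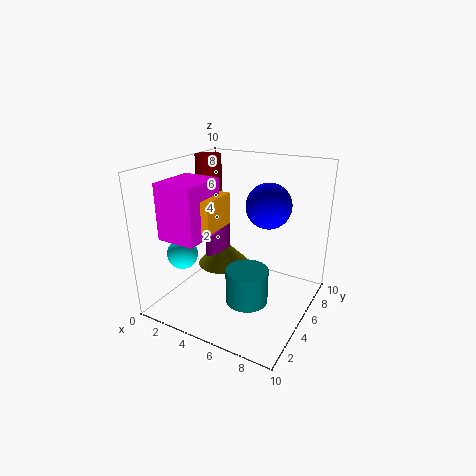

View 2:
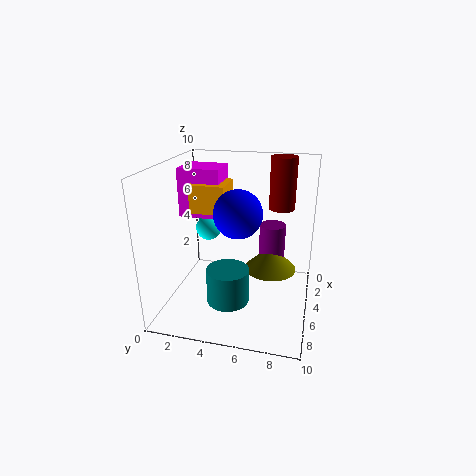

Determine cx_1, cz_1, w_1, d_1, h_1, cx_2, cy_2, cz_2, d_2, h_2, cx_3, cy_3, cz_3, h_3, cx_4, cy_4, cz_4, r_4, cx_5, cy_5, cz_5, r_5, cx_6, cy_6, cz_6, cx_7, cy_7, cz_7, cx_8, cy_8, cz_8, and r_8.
cx_1 = 2.5, cz_1 = 6.5, w_1 = 2.5, d_1 = 2.5, h_1 = 2, cx_2 = 2, cy_2 = 0.5, cz_2 = 6, d_2 = 3, h_2 = 3.5, cx_3 = 2, cy_3 = 7, cz_3 = 2, h_3 = 3, cx_4 = 1, cy_4 = 7.5, cz_4 = 6, r_4 = 1, cx_5 = 6, cy_5 = 4.5, cz_5 = 0.5, r_5 = 1.5, cx_6 = 2.5, cy_6 = 2, cz_6 = 4.5, cx_7 = 7, cy_7 = 5.5, cz_7 = 7.5, cx_8 = 2.5, cy_8 = 7, cz_8 = 1.5, r_8 = 2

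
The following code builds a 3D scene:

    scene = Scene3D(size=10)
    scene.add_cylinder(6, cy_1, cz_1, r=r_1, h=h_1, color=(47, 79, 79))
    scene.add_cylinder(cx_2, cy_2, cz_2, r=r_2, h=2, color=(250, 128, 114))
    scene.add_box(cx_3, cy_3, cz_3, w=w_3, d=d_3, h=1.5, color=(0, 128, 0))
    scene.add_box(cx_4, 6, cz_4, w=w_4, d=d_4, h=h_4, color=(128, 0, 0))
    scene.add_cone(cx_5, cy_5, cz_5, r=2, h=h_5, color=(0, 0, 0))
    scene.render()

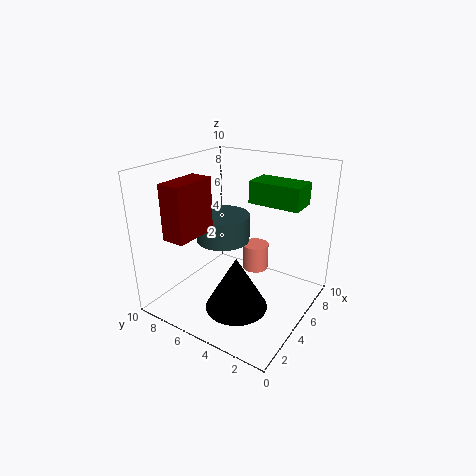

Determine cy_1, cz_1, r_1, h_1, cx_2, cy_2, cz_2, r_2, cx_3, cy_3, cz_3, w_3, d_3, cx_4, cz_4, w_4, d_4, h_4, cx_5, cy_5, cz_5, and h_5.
cy_1 = 7, cz_1 = 4, r_1 = 2, h_1 = 2, cx_2 = 7.5, cy_2 = 5, cz_2 = 1.5, r_2 = 1, cx_3 = 5.5, cy_3 = 1, cz_3 = 7.5, w_3 = 2, d_3 = 3.5, cx_4 = 0.5, cz_4 = 6, w_4 = 3, d_4 = 1.5, h_4 = 3.5, cx_5 = 2.5, cy_5 = 3.5, cz_5 = 1.5, h_5 = 3.5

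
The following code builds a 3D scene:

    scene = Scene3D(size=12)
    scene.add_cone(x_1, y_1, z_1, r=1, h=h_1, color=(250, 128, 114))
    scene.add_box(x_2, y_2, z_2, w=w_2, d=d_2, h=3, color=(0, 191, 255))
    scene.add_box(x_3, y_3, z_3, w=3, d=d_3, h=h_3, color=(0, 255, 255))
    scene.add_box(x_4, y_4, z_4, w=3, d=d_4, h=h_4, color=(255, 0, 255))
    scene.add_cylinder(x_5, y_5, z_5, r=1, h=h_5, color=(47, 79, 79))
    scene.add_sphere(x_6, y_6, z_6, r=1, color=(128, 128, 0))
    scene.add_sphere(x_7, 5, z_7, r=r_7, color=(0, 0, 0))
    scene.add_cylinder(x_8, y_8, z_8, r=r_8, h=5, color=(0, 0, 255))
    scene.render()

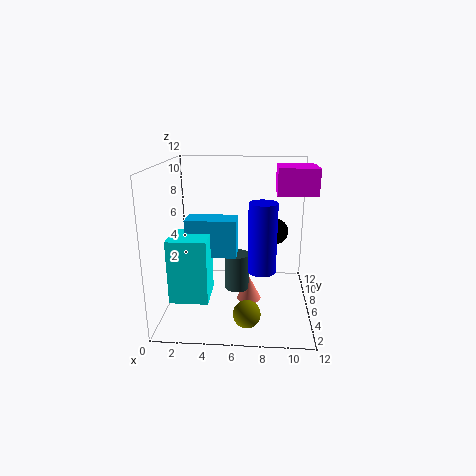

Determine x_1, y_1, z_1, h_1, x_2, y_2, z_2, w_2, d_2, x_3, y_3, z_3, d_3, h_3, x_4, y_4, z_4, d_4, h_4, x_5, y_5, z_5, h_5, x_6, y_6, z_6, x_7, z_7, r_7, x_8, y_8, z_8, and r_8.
x_1 = 7, y_1 = 5, z_1 = 1, h_1 = 2, x_2 = 2, y_2 = 4, z_2 = 5, w_2 = 4, d_2 = 2, x_3 = 1, y_3 = 2, z_3 = 2, d_3 = 3, h_3 = 5, x_4 = 9, y_4 = 4, z_4 = 10, d_4 = 3, h_4 = 2, x_5 = 6, y_5 = 5, z_5 = 2, h_5 = 3, x_6 = 7, y_6 = 1, z_6 = 2, x_7 = 9, z_7 = 7, r_7 = 1, x_8 = 8, y_8 = 2, z_8 = 5, r_8 = 1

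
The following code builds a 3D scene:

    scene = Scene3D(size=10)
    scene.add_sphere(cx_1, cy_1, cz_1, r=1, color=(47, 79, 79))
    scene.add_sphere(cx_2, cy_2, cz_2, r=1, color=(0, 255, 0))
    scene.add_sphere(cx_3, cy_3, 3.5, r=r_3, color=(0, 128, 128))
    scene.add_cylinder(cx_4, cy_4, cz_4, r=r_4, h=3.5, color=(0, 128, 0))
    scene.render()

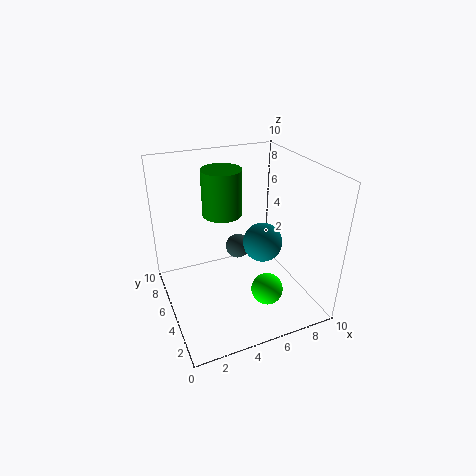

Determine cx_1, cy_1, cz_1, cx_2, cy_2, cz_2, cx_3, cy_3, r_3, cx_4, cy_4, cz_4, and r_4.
cx_1 = 6.5, cy_1 = 8.5, cz_1 = 2, cx_2 = 5.5, cy_2 = 1.5, cz_2 = 3, cx_3 = 7.5, cy_3 = 6, r_3 = 1.5, cx_4 = 5, cy_4 = 8, cz_4 = 5.5, r_4 = 1.5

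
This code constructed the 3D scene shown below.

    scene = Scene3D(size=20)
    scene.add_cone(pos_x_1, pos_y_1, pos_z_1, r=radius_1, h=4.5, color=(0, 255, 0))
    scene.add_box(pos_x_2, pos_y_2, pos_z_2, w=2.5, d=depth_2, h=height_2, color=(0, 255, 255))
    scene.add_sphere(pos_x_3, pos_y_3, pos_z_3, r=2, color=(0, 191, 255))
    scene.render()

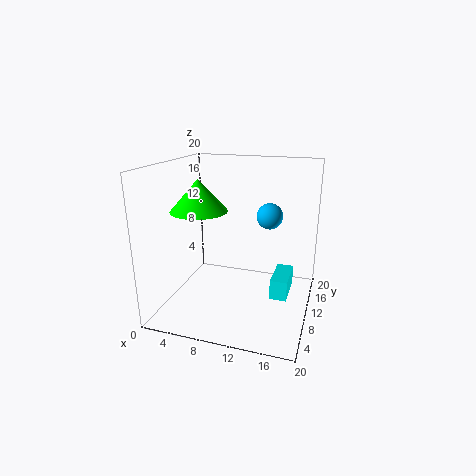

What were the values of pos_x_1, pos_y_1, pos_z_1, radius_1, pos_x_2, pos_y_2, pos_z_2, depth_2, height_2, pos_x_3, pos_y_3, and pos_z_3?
pos_x_1 = 4.5
pos_y_1 = 9.5
pos_z_1 = 13.5
radius_1 = 4
pos_x_2 = 14.5
pos_y_2 = 11
pos_z_2 = 0.5
depth_2 = 6
height_2 = 3
pos_x_3 = 13
pos_y_3 = 16.5
pos_z_3 = 11.5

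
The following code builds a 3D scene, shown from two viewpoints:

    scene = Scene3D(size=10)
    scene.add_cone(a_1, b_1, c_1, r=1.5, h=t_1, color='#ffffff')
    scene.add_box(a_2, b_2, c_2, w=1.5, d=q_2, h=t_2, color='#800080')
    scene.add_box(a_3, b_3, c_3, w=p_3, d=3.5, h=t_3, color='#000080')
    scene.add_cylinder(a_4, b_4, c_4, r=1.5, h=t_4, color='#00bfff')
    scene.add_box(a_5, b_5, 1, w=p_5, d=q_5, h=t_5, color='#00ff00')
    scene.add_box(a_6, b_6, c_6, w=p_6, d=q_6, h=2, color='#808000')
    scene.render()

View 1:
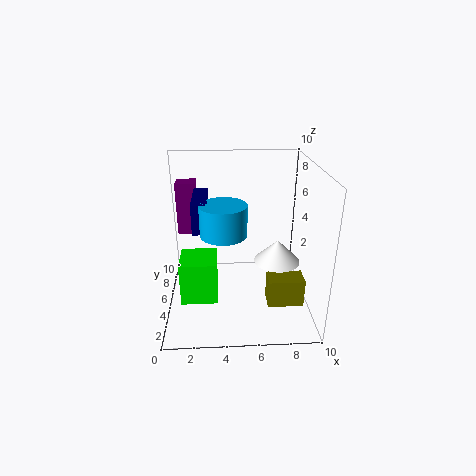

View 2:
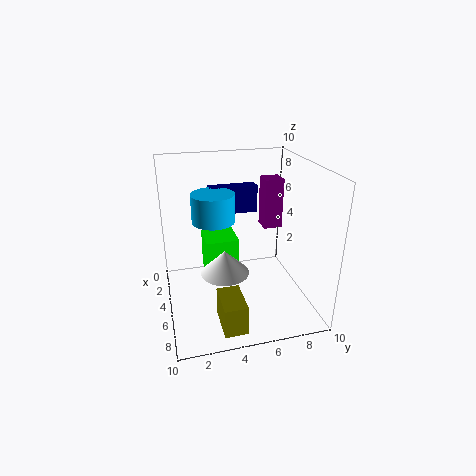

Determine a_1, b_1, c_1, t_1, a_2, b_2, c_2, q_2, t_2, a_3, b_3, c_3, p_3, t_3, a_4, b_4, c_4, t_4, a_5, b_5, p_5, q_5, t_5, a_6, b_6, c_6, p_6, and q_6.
a_1 = 7.5; b_1 = 3.5; c_1 = 4; t_1 = 1.5; a_2 = 0.5; b_2 = 8; c_2 = 4; q_2 = 1.5; t_2 = 4; a_3 = 2; b_3 = 3.5; c_3 = 6; p_3 = 1; t_3 = 2; a_4 = 4; b_4 = 3.5; c_4 = 6; t_4 = 2; a_5 = 1; b_5 = 3; p_5 = 2.5; q_5 = 2.5; t_5 = 3; a_6 = 7; b_6 = 3; c_6 = 0.5; p_6 = 2.5; q_6 = 1.5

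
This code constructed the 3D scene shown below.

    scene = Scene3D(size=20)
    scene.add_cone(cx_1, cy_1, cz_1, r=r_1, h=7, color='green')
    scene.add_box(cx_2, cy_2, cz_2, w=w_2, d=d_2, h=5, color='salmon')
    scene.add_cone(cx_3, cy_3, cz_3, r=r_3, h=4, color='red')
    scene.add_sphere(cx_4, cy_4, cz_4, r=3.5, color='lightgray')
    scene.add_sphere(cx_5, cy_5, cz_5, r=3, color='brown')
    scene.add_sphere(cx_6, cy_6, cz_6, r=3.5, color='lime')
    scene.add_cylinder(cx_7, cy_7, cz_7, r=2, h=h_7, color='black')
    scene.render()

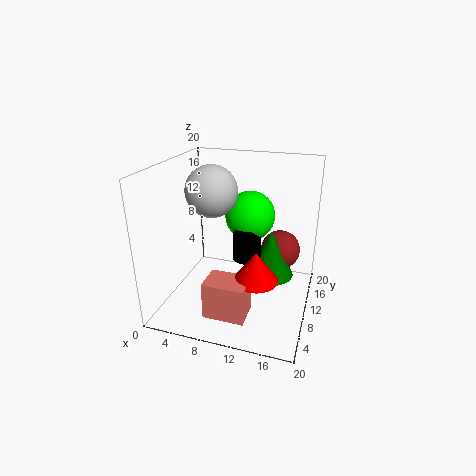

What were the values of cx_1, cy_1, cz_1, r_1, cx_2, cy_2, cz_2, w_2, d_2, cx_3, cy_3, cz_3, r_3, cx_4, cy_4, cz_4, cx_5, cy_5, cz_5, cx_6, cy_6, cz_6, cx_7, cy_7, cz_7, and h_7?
cx_1 = 14, cy_1 = 13.5, cz_1 = 3, r_1 = 3.5, cx_2 = 7.5, cy_2 = 2.5, cz_2 = 1.5, w_2 = 5.5, d_2 = 4, cx_3 = 13.5, cy_3 = 6.5, cz_3 = 6, r_3 = 3, cx_4 = 6.5, cy_4 = 9.5, cz_4 = 16.5, cx_5 = 15, cy_5 = 16, cz_5 = 6, cx_6 = 11, cy_6 = 12.5, cz_6 = 12.5, cx_7 = 11, cy_7 = 11, cz_7 = 6.5, h_7 = 5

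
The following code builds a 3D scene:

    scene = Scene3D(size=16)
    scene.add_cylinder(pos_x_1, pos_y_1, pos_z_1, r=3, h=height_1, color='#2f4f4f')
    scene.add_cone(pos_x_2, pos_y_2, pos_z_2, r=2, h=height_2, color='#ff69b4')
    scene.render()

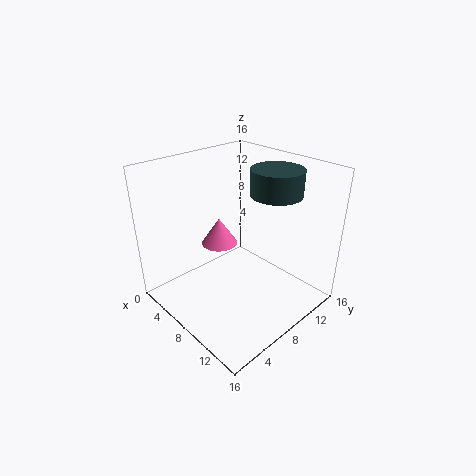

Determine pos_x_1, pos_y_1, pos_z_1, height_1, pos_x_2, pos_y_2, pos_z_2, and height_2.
pos_x_1 = 9
pos_y_1 = 13
pos_z_1 = 12
height_1 = 3
pos_x_2 = 6
pos_y_2 = 7
pos_z_2 = 7
height_2 = 3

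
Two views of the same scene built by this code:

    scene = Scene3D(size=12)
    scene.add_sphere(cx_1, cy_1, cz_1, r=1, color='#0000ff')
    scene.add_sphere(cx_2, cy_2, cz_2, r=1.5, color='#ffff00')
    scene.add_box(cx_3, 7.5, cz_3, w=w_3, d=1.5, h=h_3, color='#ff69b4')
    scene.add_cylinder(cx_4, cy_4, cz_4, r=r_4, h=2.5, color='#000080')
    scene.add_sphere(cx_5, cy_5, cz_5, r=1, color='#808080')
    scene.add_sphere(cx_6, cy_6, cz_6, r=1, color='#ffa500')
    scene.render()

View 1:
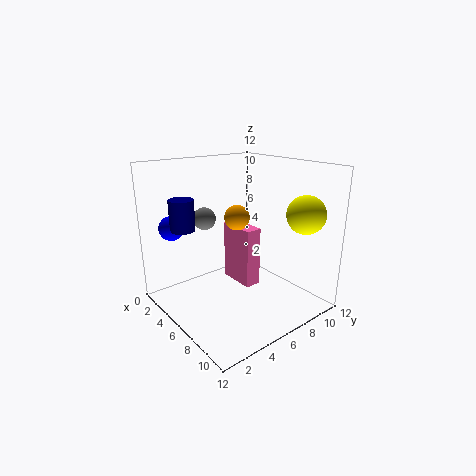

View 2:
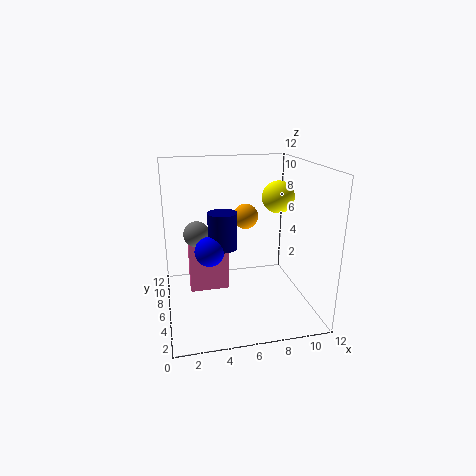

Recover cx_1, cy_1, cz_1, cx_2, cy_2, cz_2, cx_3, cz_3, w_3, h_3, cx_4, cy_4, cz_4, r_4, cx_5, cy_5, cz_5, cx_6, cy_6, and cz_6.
cx_1 = 3; cy_1 = 1.5; cz_1 = 7; cx_2 = 10.5; cy_2 = 9; cz_2 = 8.5; cx_3 = 2; cz_3 = 0.5; w_3 = 3.5; h_3 = 5.5; cx_4 = 4; cy_4 = 2; cz_4 = 7; r_4 = 1; cx_5 = 2.5; cy_5 = 5; cz_5 = 7; cx_6 = 6.5; cy_6 = 5.5; cz_6 = 8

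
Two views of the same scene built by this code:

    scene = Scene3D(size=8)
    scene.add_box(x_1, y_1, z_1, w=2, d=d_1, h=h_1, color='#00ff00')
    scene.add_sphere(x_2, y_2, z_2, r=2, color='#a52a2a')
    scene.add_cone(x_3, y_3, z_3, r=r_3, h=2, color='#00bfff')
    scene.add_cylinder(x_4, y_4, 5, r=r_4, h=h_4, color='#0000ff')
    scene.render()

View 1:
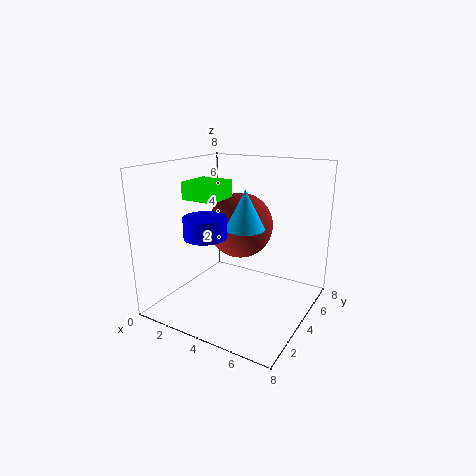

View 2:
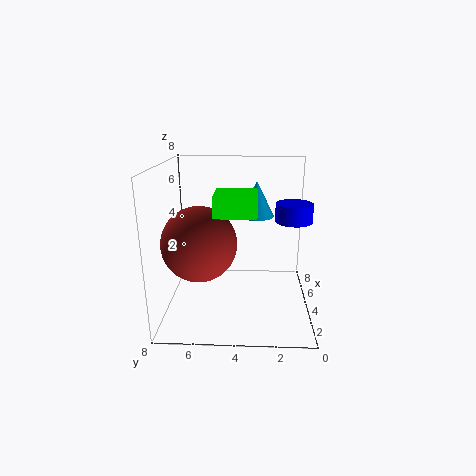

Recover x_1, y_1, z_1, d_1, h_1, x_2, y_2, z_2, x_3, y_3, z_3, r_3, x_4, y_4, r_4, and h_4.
x_1 = 1, y_1 = 3, z_1 = 6, d_1 = 2, h_1 = 1, x_2 = 3, y_2 = 6, z_2 = 4, x_3 = 5, y_3 = 3, z_3 = 5, r_3 = 1, x_4 = 4, y_4 = 1, r_4 = 1, h_4 = 1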